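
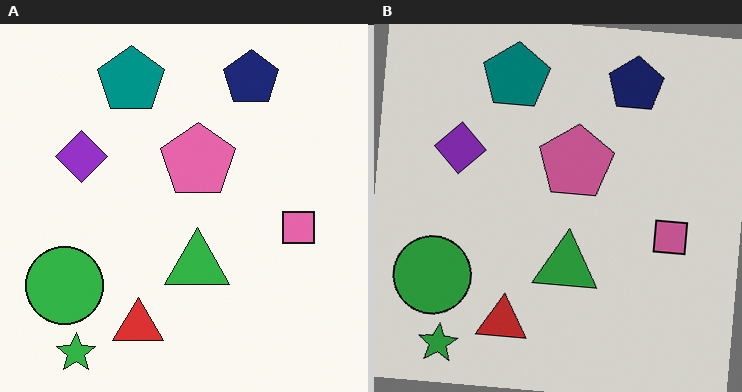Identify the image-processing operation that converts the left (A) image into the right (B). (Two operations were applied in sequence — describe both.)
Rotated clockwise by a small amount, then darkened a little.

Every shape is tilted by the same angle and the image corners show triangular fill wedges — a whole-image rotation by a non-right angle. Every pixel — background and shapes alike — is uniformly darkened.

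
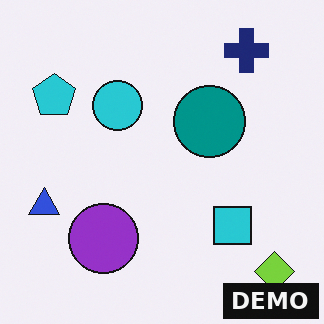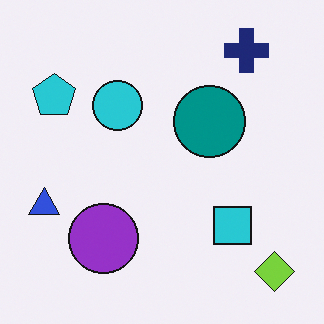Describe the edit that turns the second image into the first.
The first image is the second watermarked with the text "DEMO" in the lower-right corner.

A dark label reading "DEMO" appears in the lower-right corner.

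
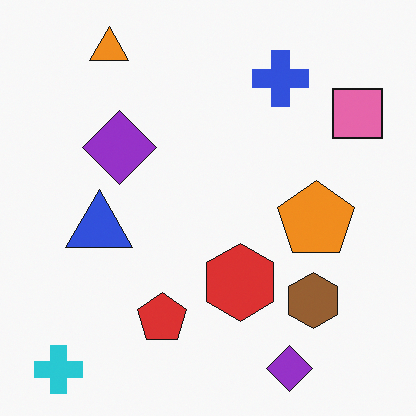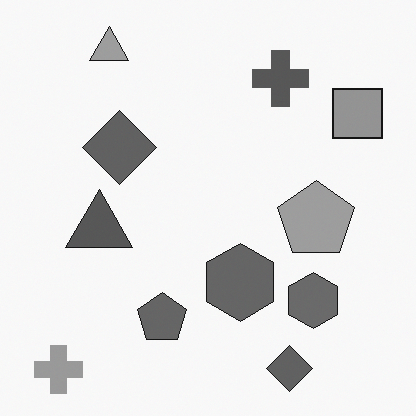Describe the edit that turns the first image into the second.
This is the original image converted to grayscale.

All color is removed — every shape is now a shade of grey.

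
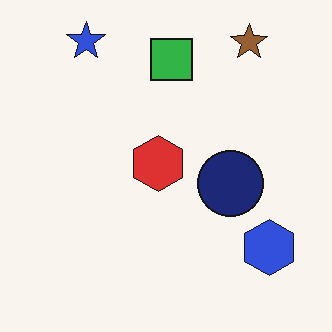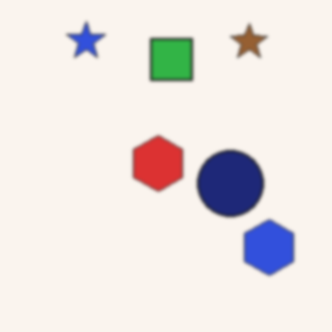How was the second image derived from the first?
The image was given a subtle gaussian blur.

Shape edges and outlines are uniformly softened across the whole image.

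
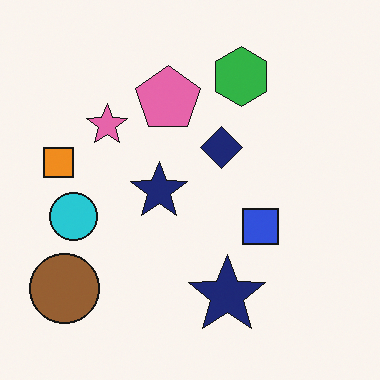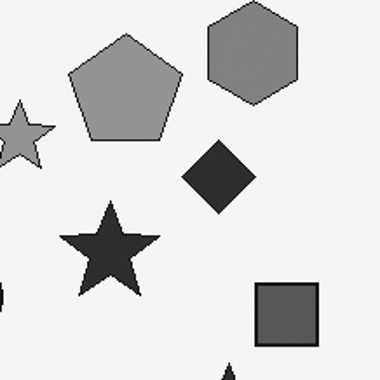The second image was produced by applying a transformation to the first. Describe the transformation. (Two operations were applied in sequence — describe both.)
The second image is the first cropped to a noticeably smaller region and rescaled, then converted to grayscale.

The visible shapes are larger and the field of view is narrower; shapes near the original edges may be partly or wholly outside the frame — a crop-and-rescale. All color is removed — every shape is now a shade of grey.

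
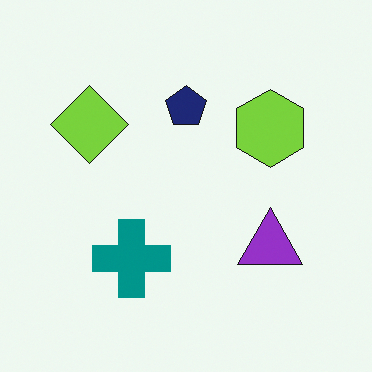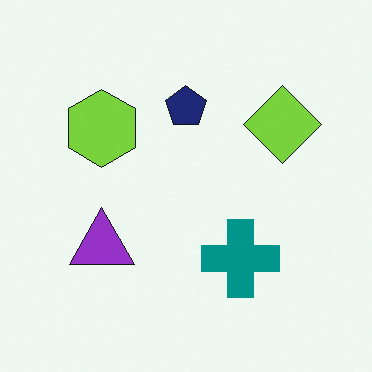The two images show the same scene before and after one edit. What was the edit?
This is the original image flipped horizontally (left ↔ right).

The lime diamond is in the left of the first image and the right of the second — shapes on opposite sides of the vertical midline have swapped in a mirror flip.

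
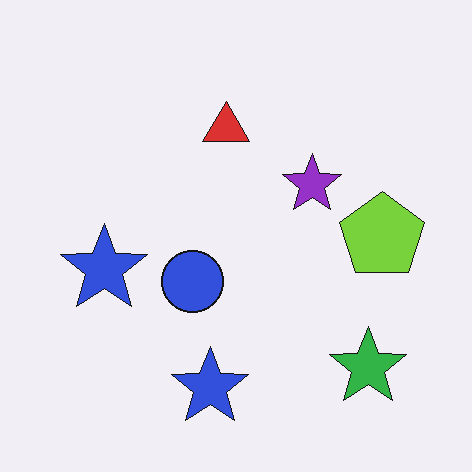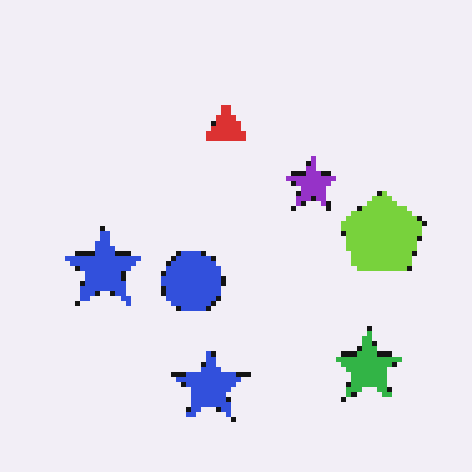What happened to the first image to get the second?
The transformation is: mildly pixelated.

Shapes are reduced to large square blocks; fine edges and outlines are lost — a downscale-then-upscale (mosaic) effect.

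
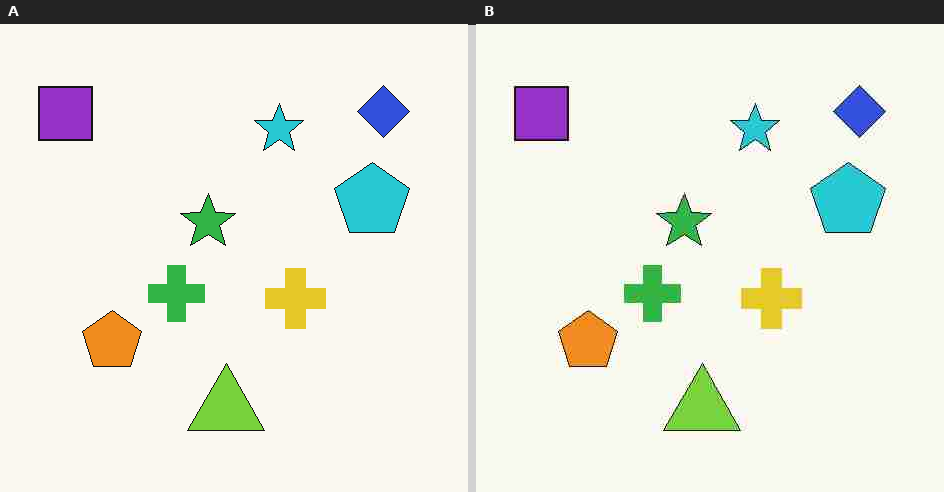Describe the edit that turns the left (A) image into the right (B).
This is the original image degraded with heavy JPEG compression.

Blocky 8×8 compression artifacts appear around shape edges and the flat background shows ringing — characteristic JPEG degradation.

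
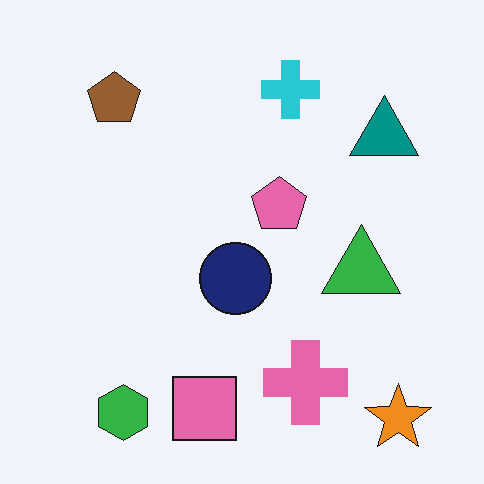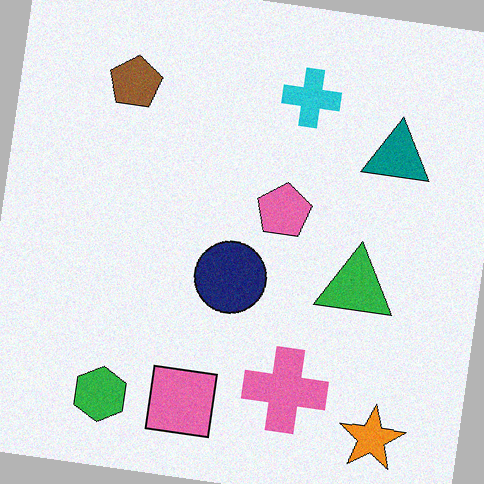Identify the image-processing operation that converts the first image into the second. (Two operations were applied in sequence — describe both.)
The second image is the first degraded with subtle gaussian noise, then rotated clockwise by a few degrees.

Random speckle covers the whole image, including the flat background. Every shape is tilted by the same angle and the image corners show triangular fill wedges — a whole-image rotation by a non-right angle.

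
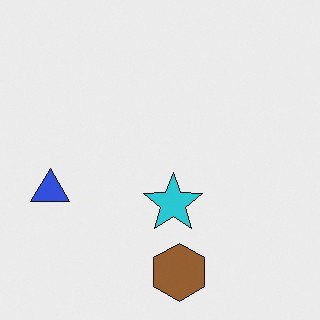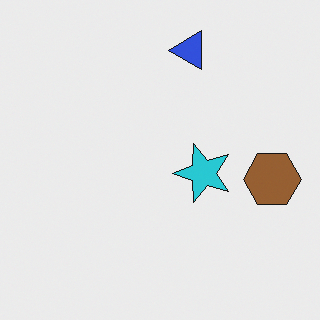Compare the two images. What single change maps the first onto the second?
The transformation is: transposed (reflected across the top-left ↔ bottom-right diagonal).

Shapes have swapped their row and column positions — what was in the top-right is now in the bottom-left — a diagonal reflection.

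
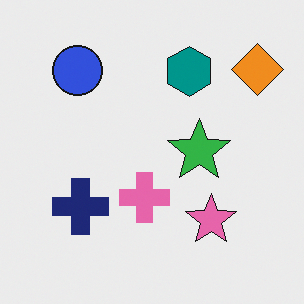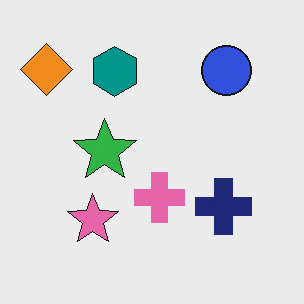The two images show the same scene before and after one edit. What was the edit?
It was flipped horizontally (left ↔ right).

The orange diamond is in the top-right of the first image and the top-left of the second — shapes on opposite sides of the vertical midline have swapped in a mirror flip.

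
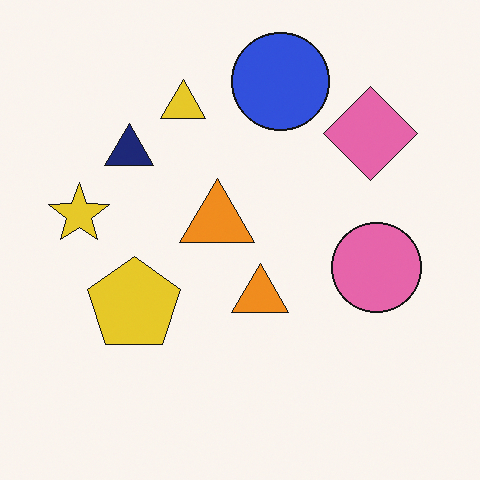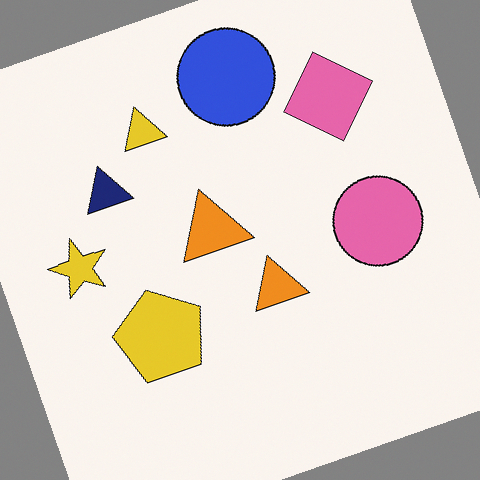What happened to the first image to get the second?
Rotated counter-clockwise by a clearly visible amount.

Every shape is tilted by the same angle and the image corners show triangular fill wedges — a whole-image rotation by a non-right angle.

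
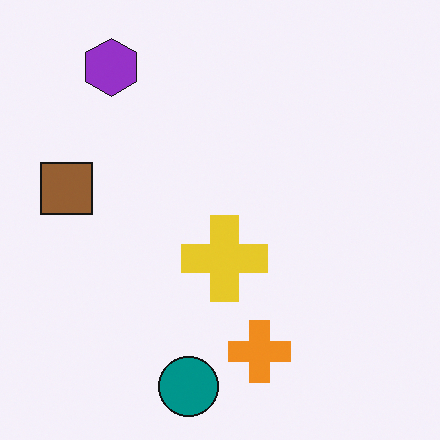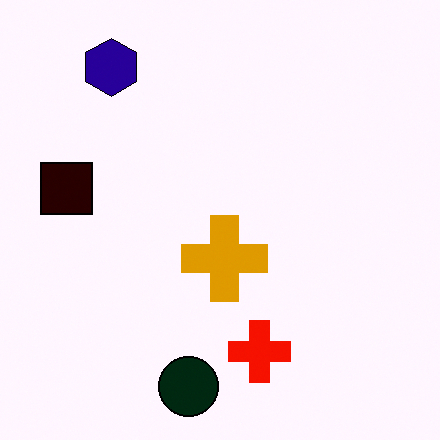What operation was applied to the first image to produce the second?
Boosted in contrast.

Tones are pushed away from mid-grey across the whole image — a global contrast change.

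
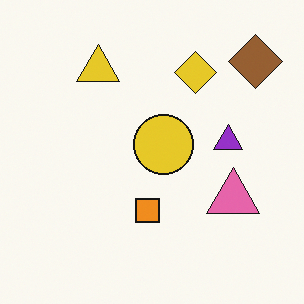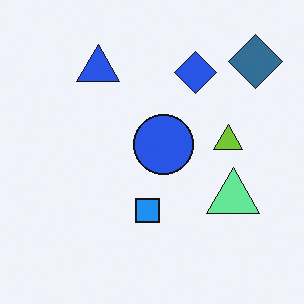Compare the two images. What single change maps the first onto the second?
The image was hue-shifted by a large amount.

Every shape's color has rotated by the same amount around the hue wheel — a uniform hue shift.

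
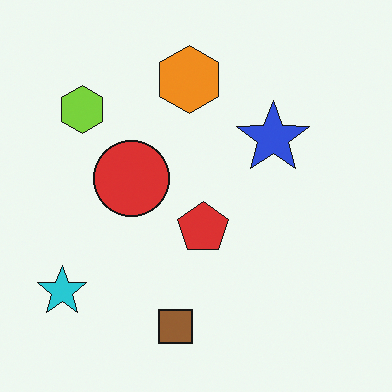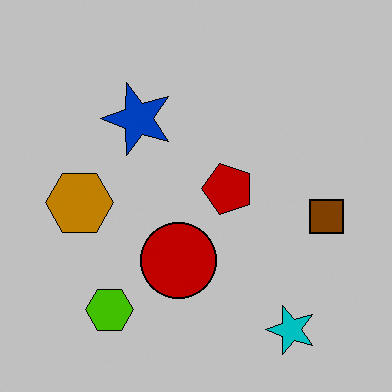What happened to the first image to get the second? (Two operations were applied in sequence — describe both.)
Rotated 90° counter-clockwise, then aggressively posterized.

The cyan star sits in the bottom-left of the first image and the bottom-right of the second — consistent with a whole-image 90° counter-clockwise rotation. Each flat color has snapped to a coarser quantized level — most visibly, the near-white background has dropped to a flat grey.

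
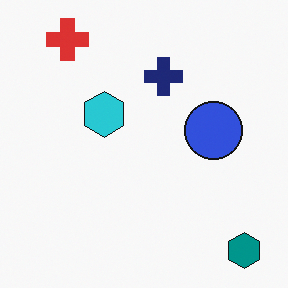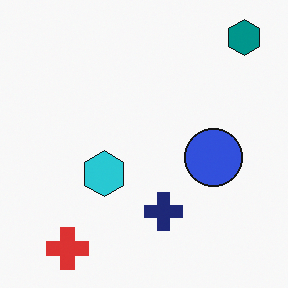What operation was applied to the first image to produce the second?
It was flipped vertically (top ↔ bottom).

The teal hexagon is in the bottom-right of the first image and the top-right of the second — shapes on opposite sides of the horizontal midline have swapped in a mirror flip.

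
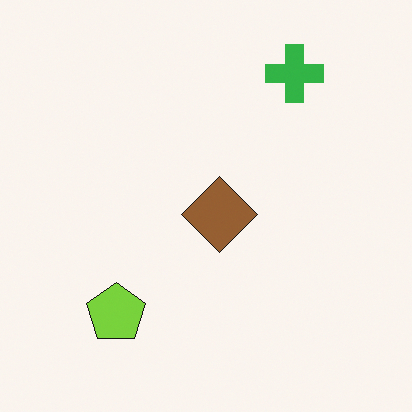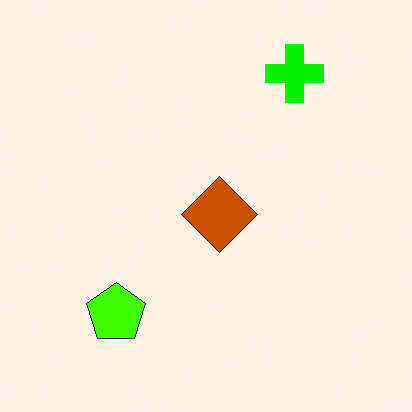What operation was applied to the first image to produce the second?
It was heavily oversaturated.

All colors are more vivid — a global saturation change.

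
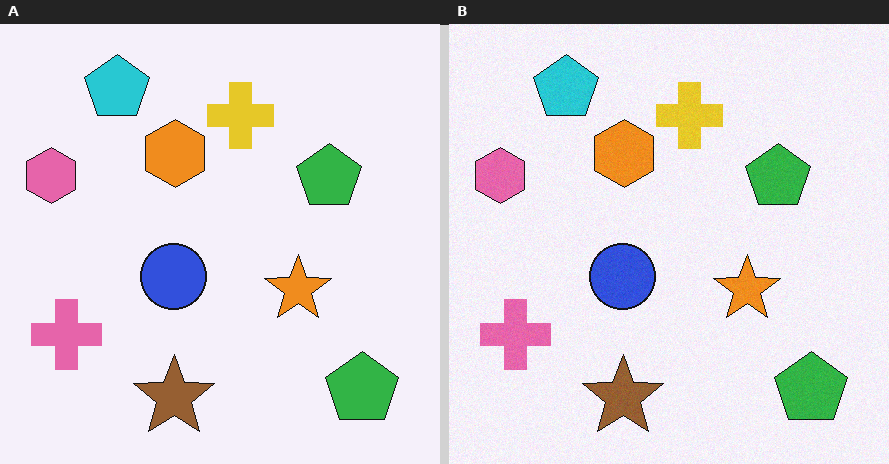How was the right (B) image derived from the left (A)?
It was degraded with subtle gaussian noise.

Random speckle covers the whole image, including the flat background.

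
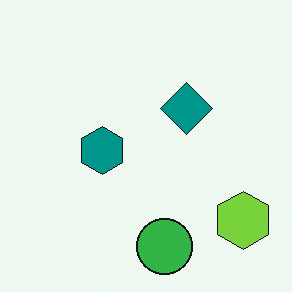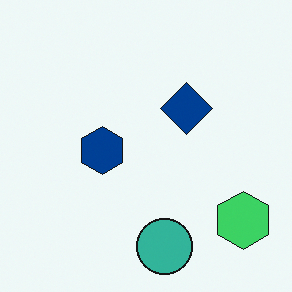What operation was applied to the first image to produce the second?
It was hue-shifted by a small amount.

Every shape's color has rotated by the same amount around the hue wheel — a uniform hue shift.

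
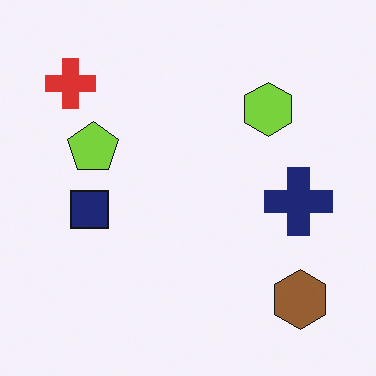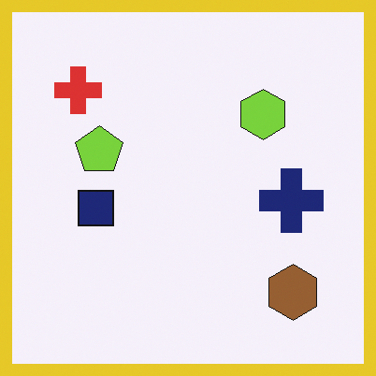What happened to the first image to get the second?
The second image is the first framed with a yellow border.

A solid yellow frame runs around the edge of the second image, with the content slightly shrunk inside it.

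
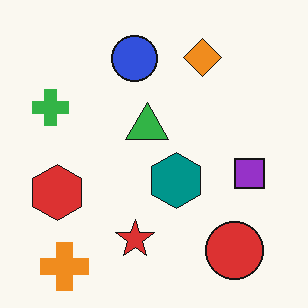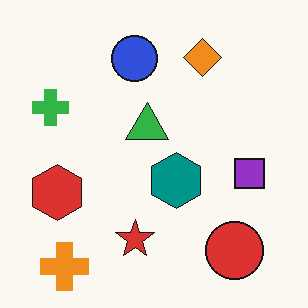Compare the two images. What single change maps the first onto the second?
The image was given moderate JPEG compression.

Blocky 8×8 compression artifacts appear around shape edges and the flat background shows ringing — characteristic JPEG degradation.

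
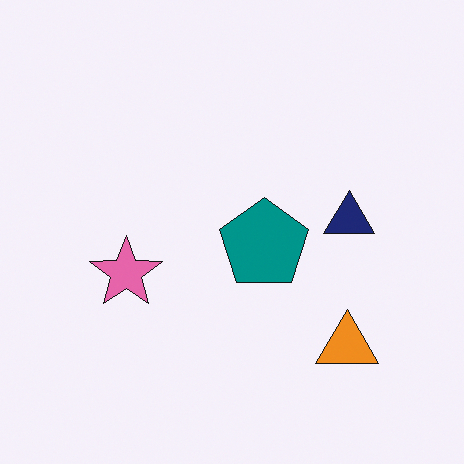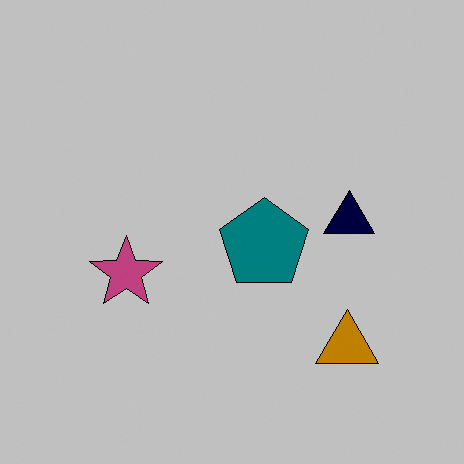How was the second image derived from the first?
The transformation is: aggressively posterized.

Each flat color has snapped to a coarser quantized level — most visibly, the near-white background has dropped to a flat grey.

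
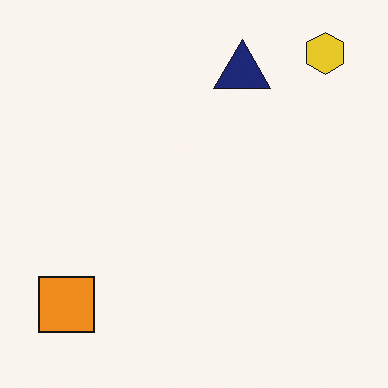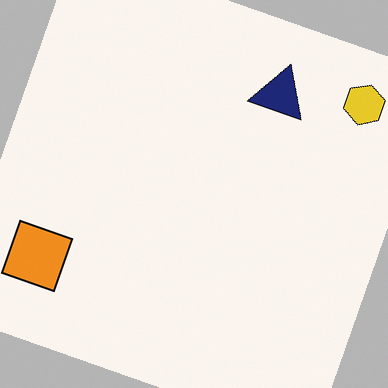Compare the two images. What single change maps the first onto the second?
It was rotated clockwise by a moderate amount.

Every shape is tilted by the same angle and the image corners show triangular fill wedges — a whole-image rotation by a non-right angle.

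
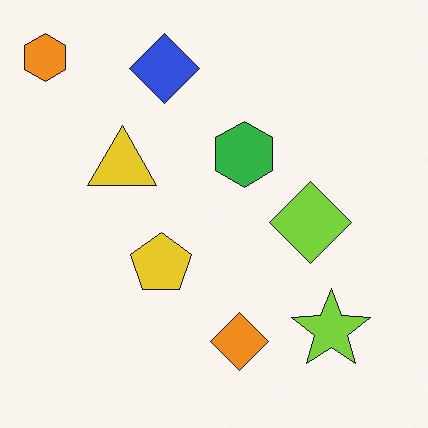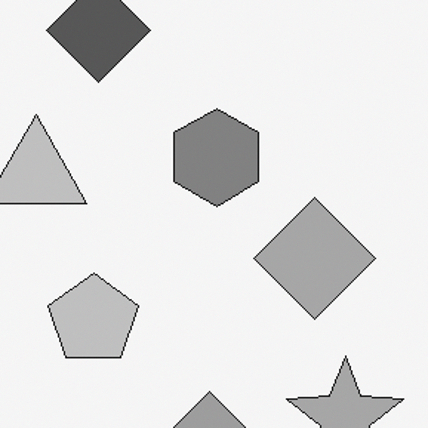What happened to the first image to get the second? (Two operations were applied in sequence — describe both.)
The second image is the first cropped to a modestly smaller region and rescaled, then converted to grayscale.

The visible shapes are larger and the field of view is narrower; shapes near the original edges may be partly or wholly outside the frame — a crop-and-rescale. All color is removed — every shape is now a shade of grey.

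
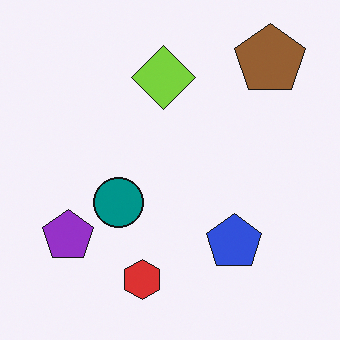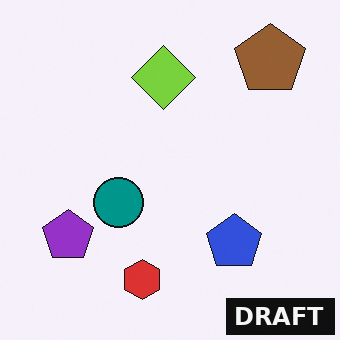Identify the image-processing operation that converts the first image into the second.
It was watermarked with the text "DRAFT" in the lower-right corner.

A dark label reading "DRAFT" appears in the lower-right corner.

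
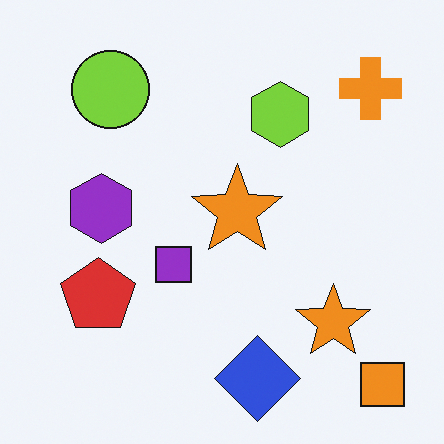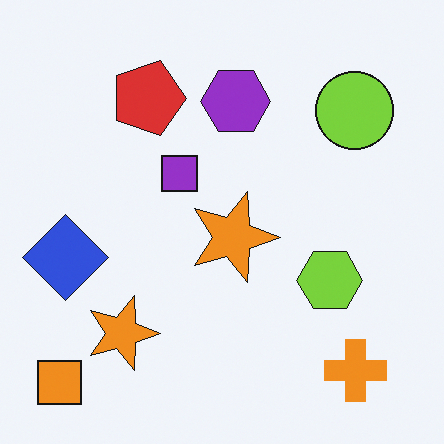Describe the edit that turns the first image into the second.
The image was rotated 90° clockwise.

The orange square sits in the bottom-right of the first image and the bottom-left of the second — consistent with a whole-image 90° clockwise rotation.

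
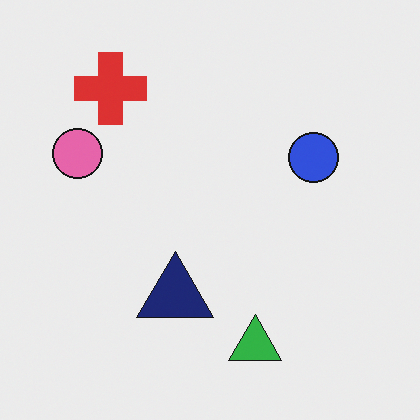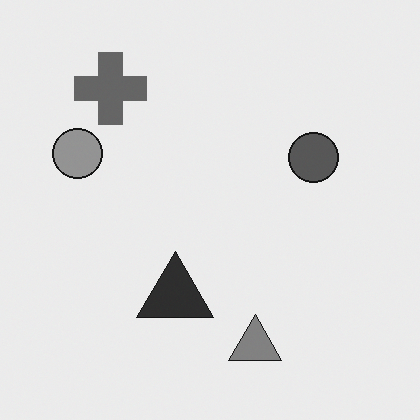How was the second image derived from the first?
The transformation is: converted to grayscale.

All color is removed — every shape is now a shade of grey.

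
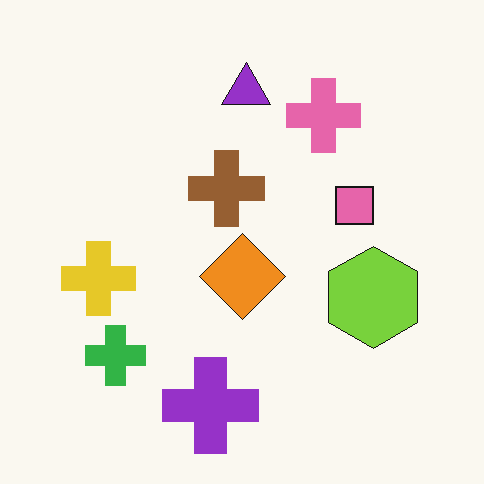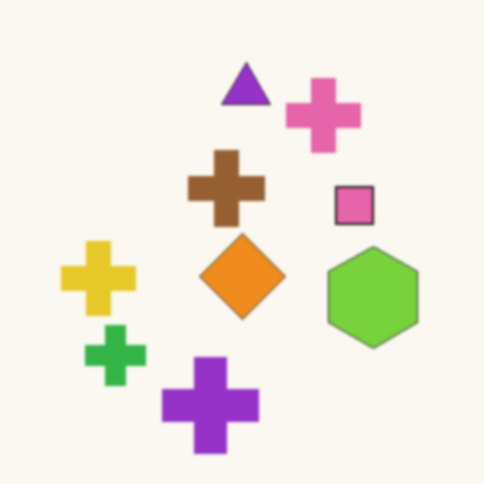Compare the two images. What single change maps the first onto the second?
Slightly softened.

Shape edges and outlines are uniformly softened across the whole image.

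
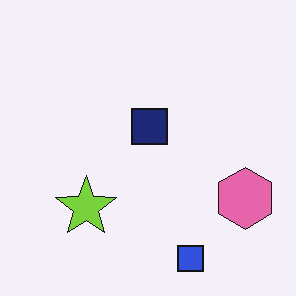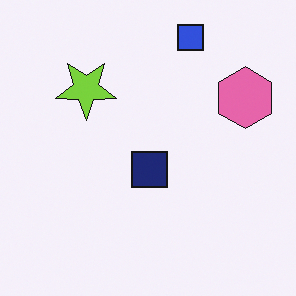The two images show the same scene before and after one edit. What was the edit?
It was flipped vertically (top ↔ bottom).

The blue square is in the bottom of the first image and the top of the second — shapes on opposite sides of the horizontal midline have swapped in a mirror flip.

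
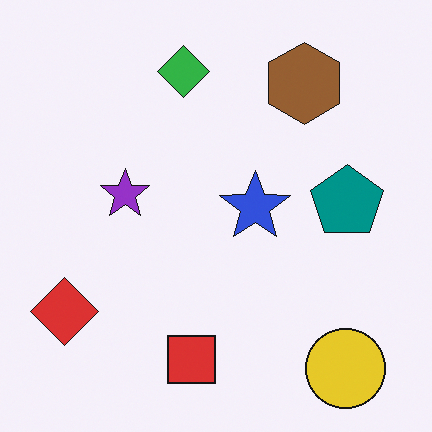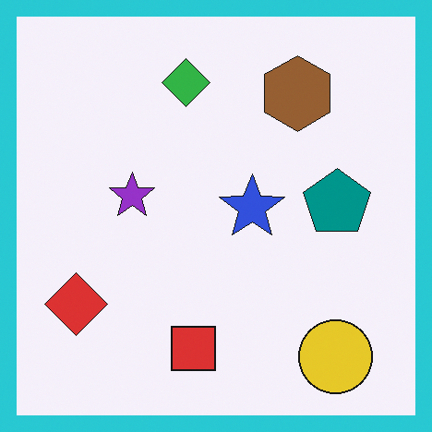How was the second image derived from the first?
It was framed with a cyan border.

A solid cyan frame runs around the edge of the second image, with the content slightly shrunk inside it.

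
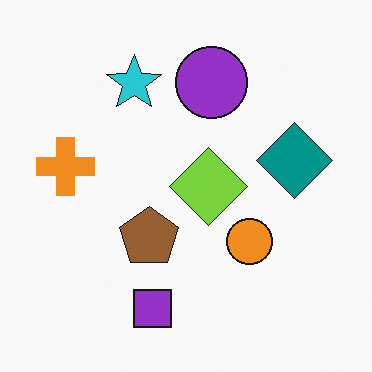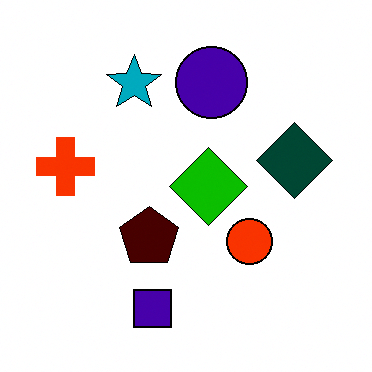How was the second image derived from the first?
It was boosted in contrast.

Tones are pushed away from mid-grey across the whole image — a global contrast change.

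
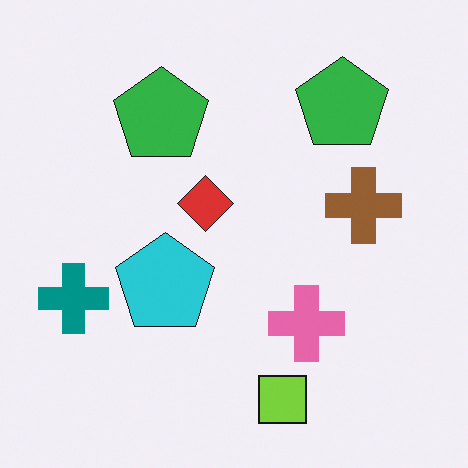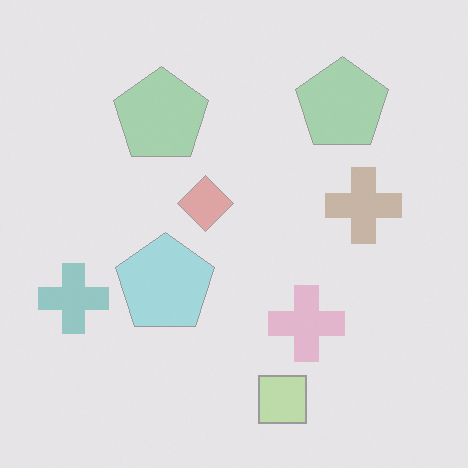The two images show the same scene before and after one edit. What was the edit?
The second image is the first given much lower contrast.

Tones are pushed toward mid-grey across the whole image — a global contrast change.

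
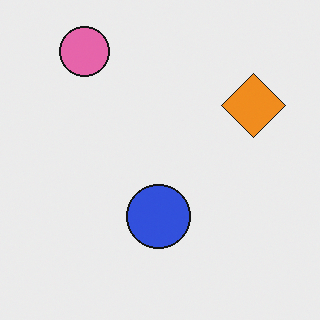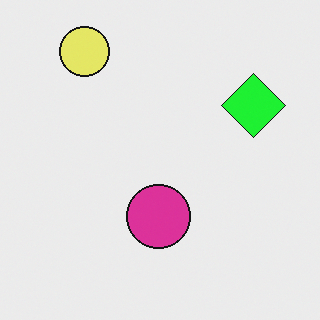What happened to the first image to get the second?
Hue-shifted by a moderate amount.

Every shape's color has rotated by the same amount around the hue wheel — a uniform hue shift.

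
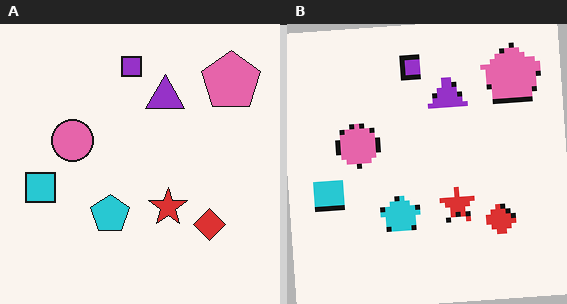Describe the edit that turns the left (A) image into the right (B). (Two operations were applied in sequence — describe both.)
The right (B) image is the left (A) mildly pixelated, then rotated counter-clockwise by a small amount.

Shapes are reduced to large square blocks; fine edges and outlines are lost — a downscale-then-upscale (mosaic) effect. Every shape is tilted by the same angle and the image corners show triangular fill wedges — a whole-image rotation by a non-right angle.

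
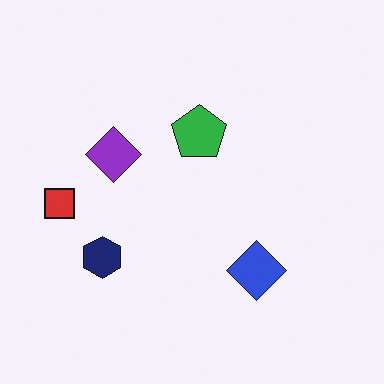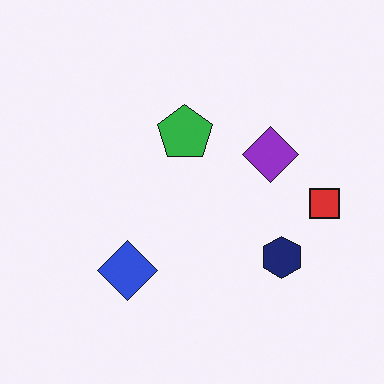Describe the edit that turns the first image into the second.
The image was flipped horizontally (left ↔ right).

The red square is in the left of the first image and the right of the second — shapes on opposite sides of the vertical midline have swapped in a mirror flip.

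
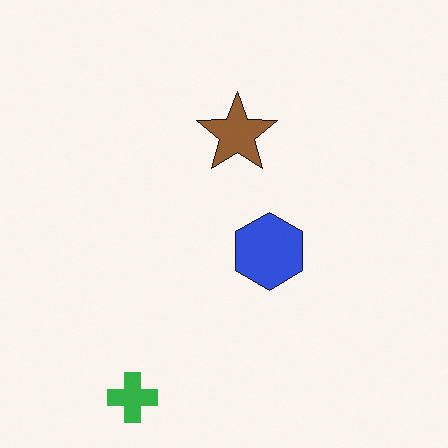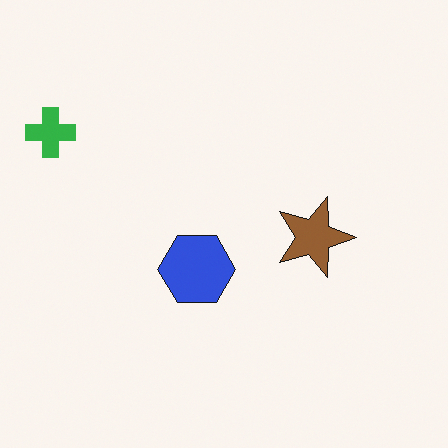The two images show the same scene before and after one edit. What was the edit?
The image was rotated 90° clockwise.

The green cross sits in the bottom-left of the first image and the top-left of the second — consistent with a whole-image 90° clockwise rotation.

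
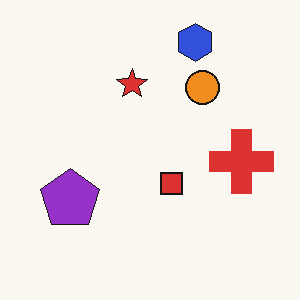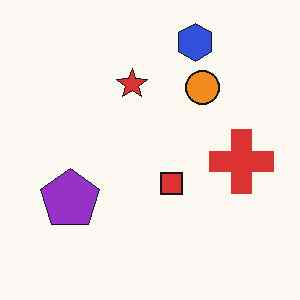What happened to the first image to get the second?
The transformation is: given moderate JPEG compression.

Blocky 8×8 compression artifacts appear around shape edges and the flat background shows ringing — characteristic JPEG degradation.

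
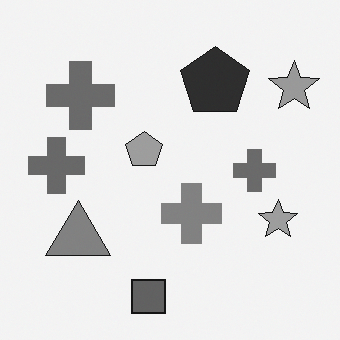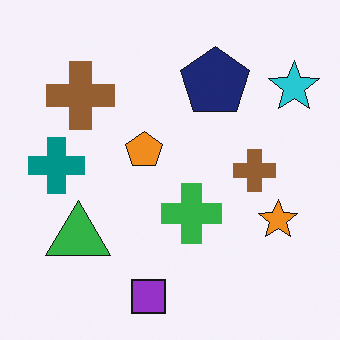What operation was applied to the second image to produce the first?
It was converted to grayscale.

All color is removed — every shape is now a shade of grey.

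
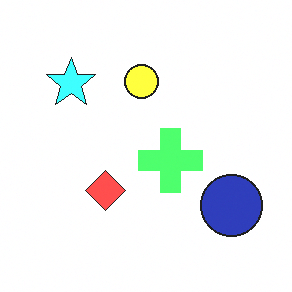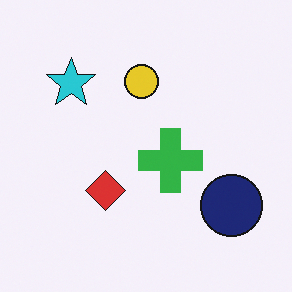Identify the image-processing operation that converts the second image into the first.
It was noticeably brightened.

Every pixel — background and shapes alike — is uniformly brightened.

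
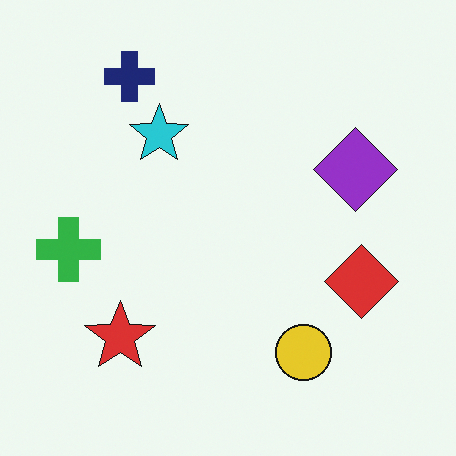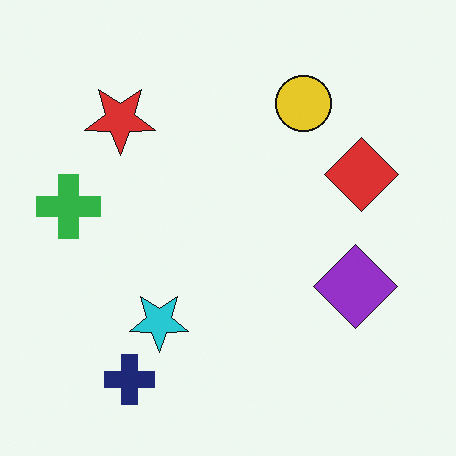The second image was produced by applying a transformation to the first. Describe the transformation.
This is the original image flipped vertically (top ↔ bottom).

The navy cross is in the top-left of the first image and the bottom-left of the second — shapes on opposite sides of the horizontal midline have swapped in a mirror flip.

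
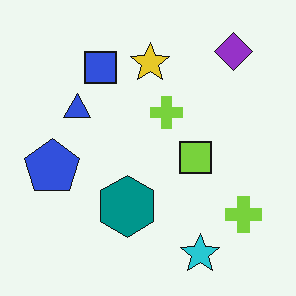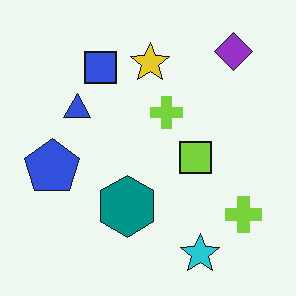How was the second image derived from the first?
This is the original image JPEG-compressed with visible artifacts.

Blocky 8×8 compression artifacts appear around shape edges and the flat background shows ringing — characteristic JPEG degradation.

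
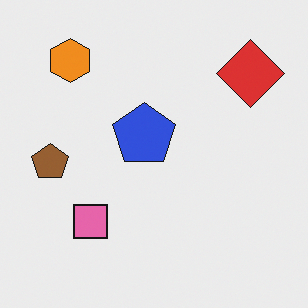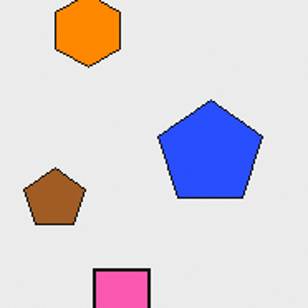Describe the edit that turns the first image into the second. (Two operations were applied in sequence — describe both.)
This is the original image slightly oversaturated, then cropped to a noticeably smaller region and rescaled.

All colors are more vivid — a global saturation change. The visible shapes are larger and the field of view is narrower; shapes near the original edges may be partly or wholly outside the frame — a crop-and-rescale.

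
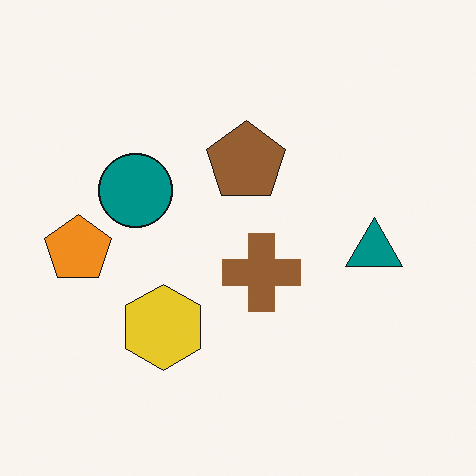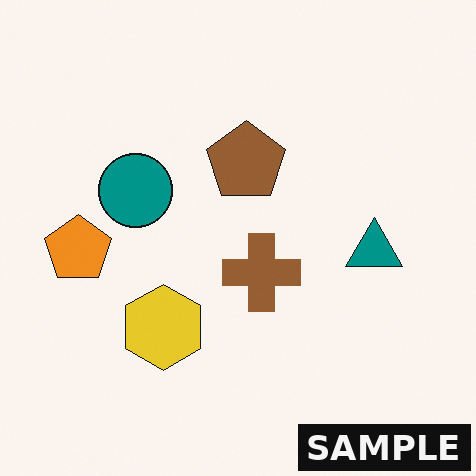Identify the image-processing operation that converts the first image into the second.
The image was watermarked with the text "SAMPLE" in the lower-right corner.

A dark label reading "SAMPLE" appears in the lower-right corner.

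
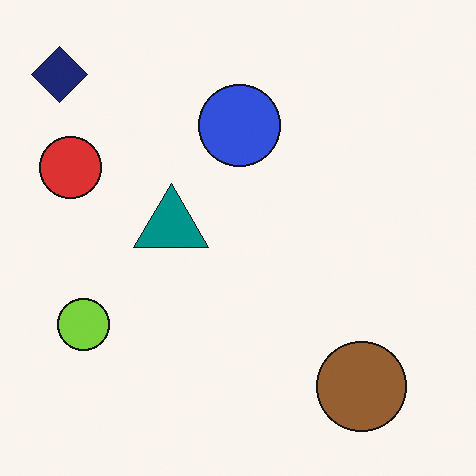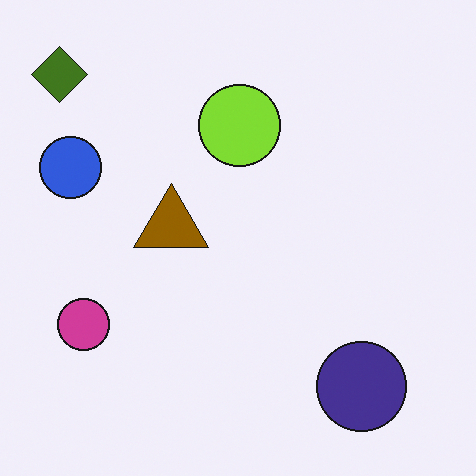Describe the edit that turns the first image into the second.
The second image is the first hue-shifted through roughly half the color wheel.

Every shape's color has rotated by the same amount around the hue wheel — a uniform hue shift.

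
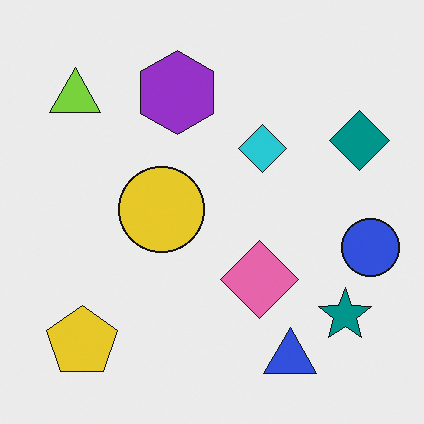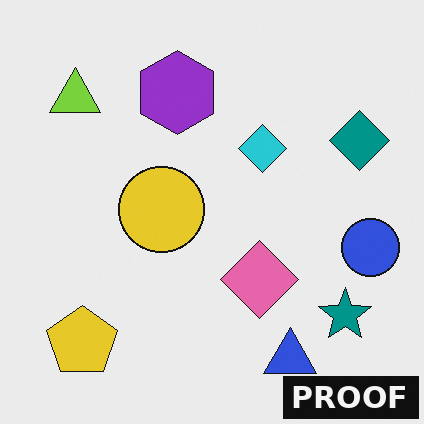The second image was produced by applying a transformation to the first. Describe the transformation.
The image was watermarked with the text "PROOF" in the lower-right corner.

A dark label reading "PROOF" appears in the lower-right corner.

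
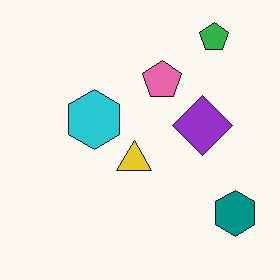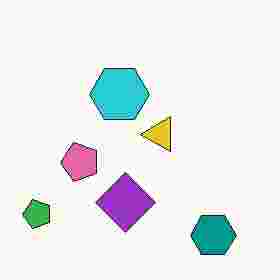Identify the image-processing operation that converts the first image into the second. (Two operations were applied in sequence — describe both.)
It was heavily JPEG-compressed with obvious blocking artifacts, then transposed (reflected across the top-left ↔ bottom-right diagonal).

Blocky 8×8 compression artifacts appear around shape edges and the flat background shows ringing — characteristic JPEG degradation. Shapes have swapped their row and column positions — what was in the top-right is now in the bottom-left — a diagonal reflection.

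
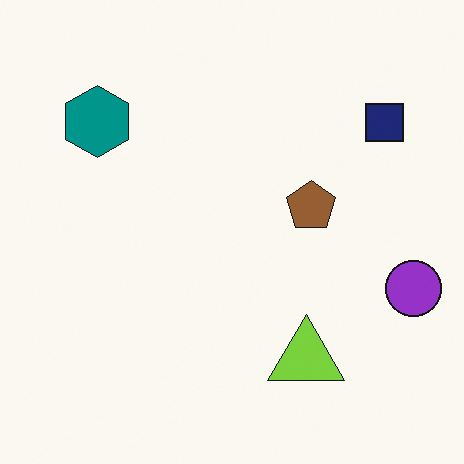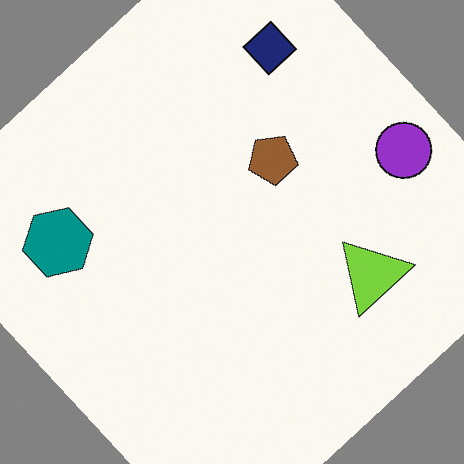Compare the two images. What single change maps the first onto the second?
The second image is the first rotated counter-clockwise by a large amount — several tens of degrees.

Every shape is tilted by the same angle and the image corners show triangular fill wedges — a whole-image rotation by a non-right angle.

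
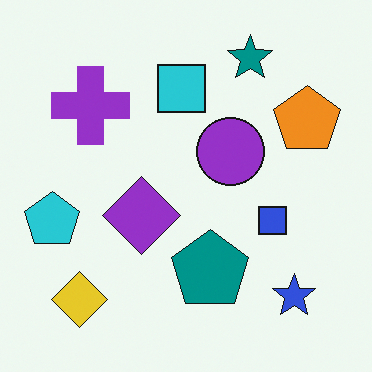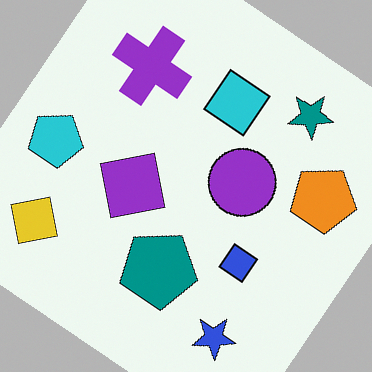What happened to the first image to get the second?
Rotated clockwise by a large amount — several tens of degrees.

Every shape is tilted by the same angle and the image corners show triangular fill wedges — a whole-image rotation by a non-right angle.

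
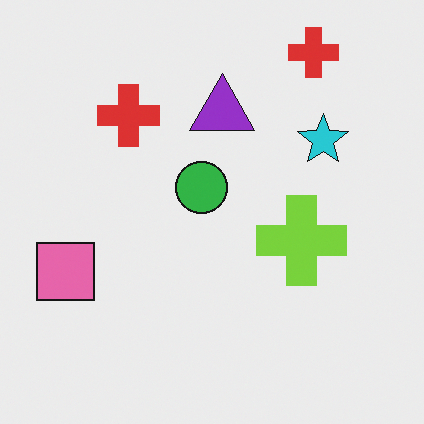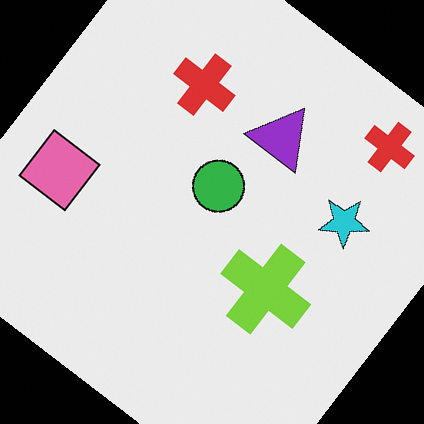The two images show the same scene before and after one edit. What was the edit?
The image was rotated clockwise by a large amount — several tens of degrees.

Every shape is tilted by the same angle and the image corners show triangular fill wedges — a whole-image rotation by a non-right angle.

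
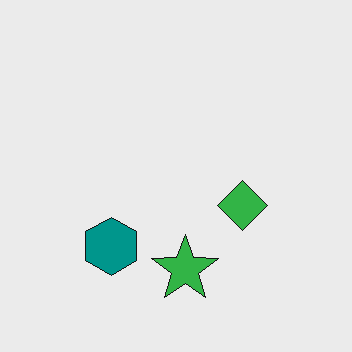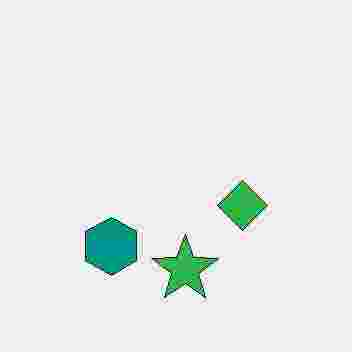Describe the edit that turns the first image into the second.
The image was heavily JPEG-compressed with obvious blocking artifacts.

Blocky 8×8 compression artifacts appear around shape edges and the flat background shows ringing — characteristic JPEG degradation.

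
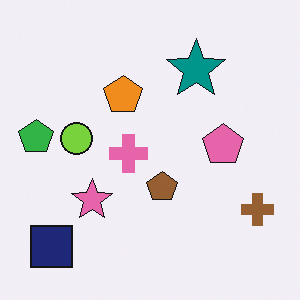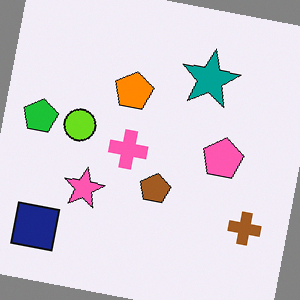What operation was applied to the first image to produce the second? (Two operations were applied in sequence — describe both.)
This is the original image rotated clockwise by a small amount, then slightly oversaturated.

Every shape is tilted by the same angle and the image corners show triangular fill wedges — a whole-image rotation by a non-right angle. All colors are more vivid — a global saturation change.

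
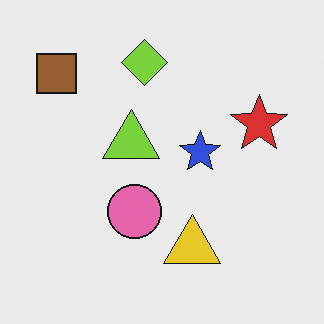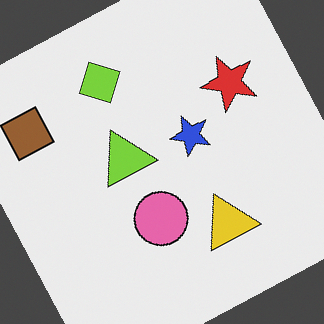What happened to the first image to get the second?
The transformation is: rotated counter-clockwise by a clearly visible amount.

Every shape is tilted by the same angle and the image corners show triangular fill wedges — a whole-image rotation by a non-right angle.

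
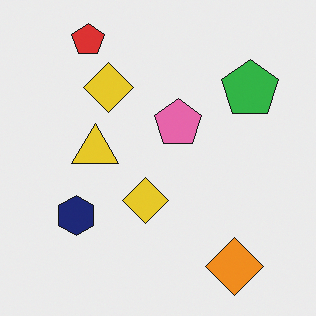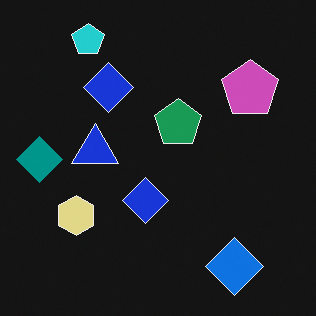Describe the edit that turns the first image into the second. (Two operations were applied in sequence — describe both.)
This is the original image color-inverted (negative), then overlaid with an additional teal diamond.

The light background has become dark and every shape's color is its complement — a photographic negative. A teal diamond appears in the second image that is absent from the first.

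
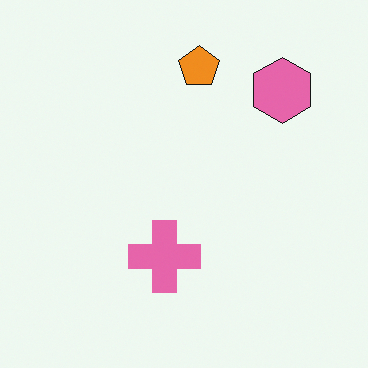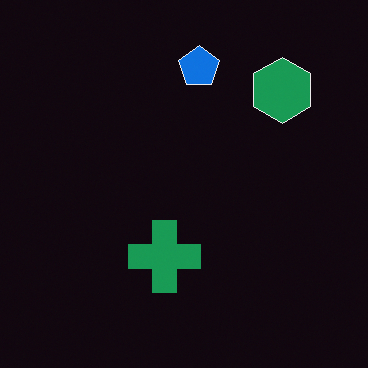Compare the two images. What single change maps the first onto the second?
The transformation is: color-inverted (negative).

The light background has become dark and every shape's color is its complement — a photographic negative.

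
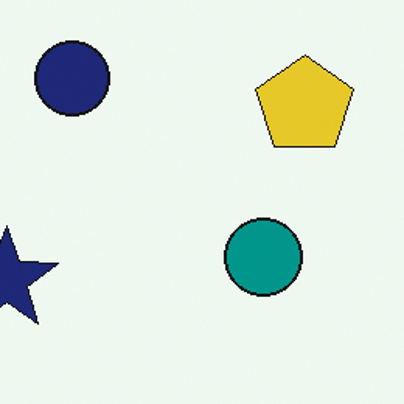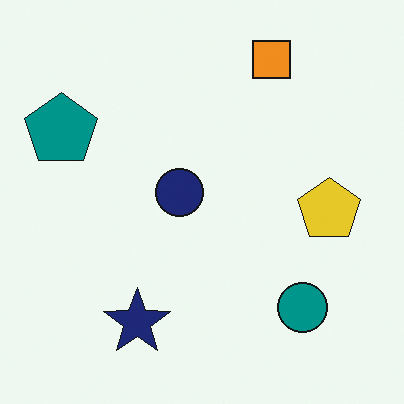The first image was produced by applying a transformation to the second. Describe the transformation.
The first image is the second cropped slightly and scaled back up.

The visible shapes are larger and the field of view is narrower; shapes near the original edges may be partly or wholly outside the frame — a crop-and-rescale.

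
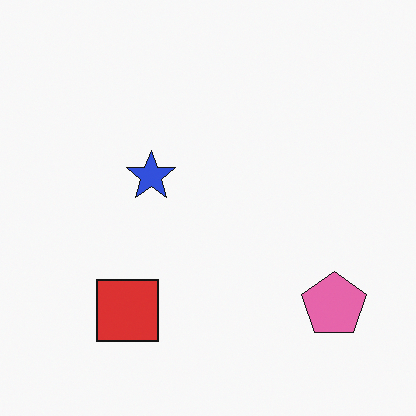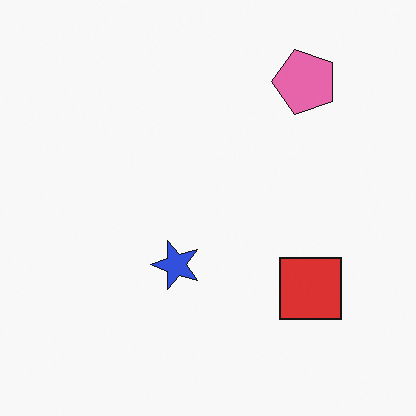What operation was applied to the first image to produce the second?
The image was rotated 90° counter-clockwise.

The pink pentagon sits in the bottom-right of the first image and the top-right of the second — consistent with a whole-image 90° counter-clockwise rotation.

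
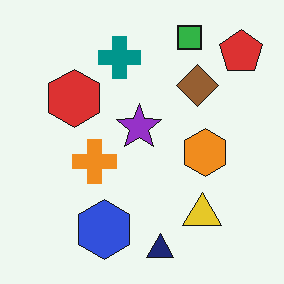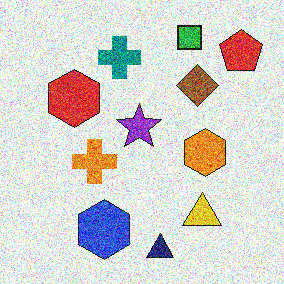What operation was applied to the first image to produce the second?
The transformation is: degraded with strong gaussian noise.

Random speckle covers the whole image, including the flat background.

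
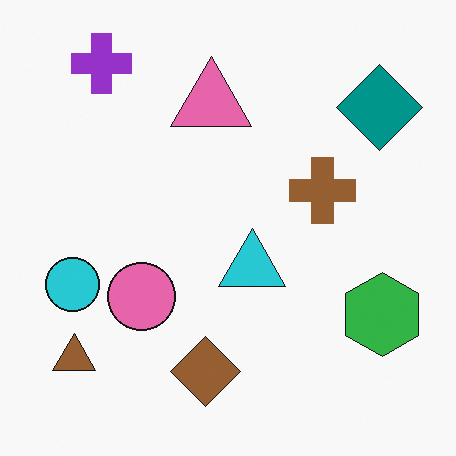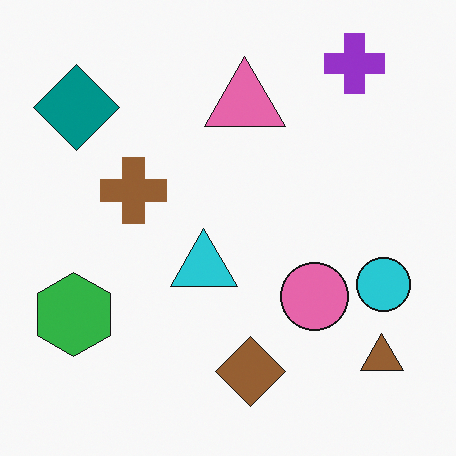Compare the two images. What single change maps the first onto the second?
The second image is the first flipped horizontally (left ↔ right).

The cyan circle is in the left of the first image and the right of the second — shapes on opposite sides of the vertical midline have swapped in a mirror flip.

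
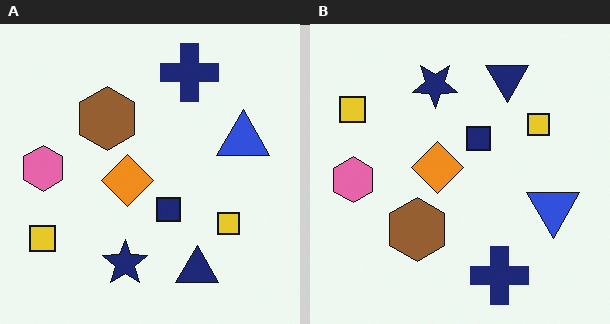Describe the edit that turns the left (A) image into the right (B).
The image was flipped vertically (top ↔ bottom).

The navy cross is in the top of the left (A) image and the bottom of the right (B) — shapes on opposite sides of the horizontal midline have swapped in a mirror flip.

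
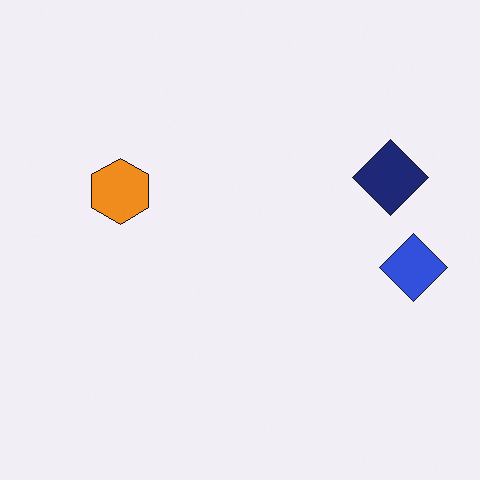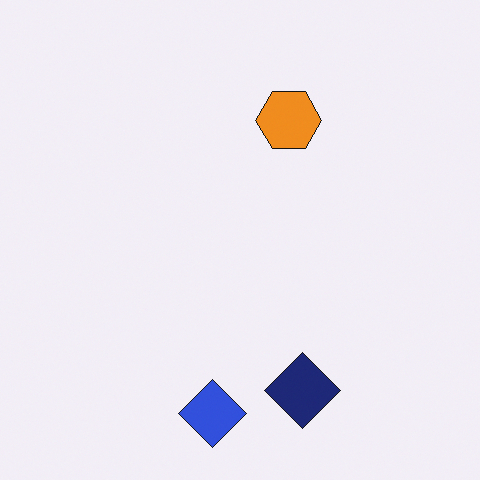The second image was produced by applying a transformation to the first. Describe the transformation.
The second image is the first rotated 90° clockwise.

The blue diamond sits in the right of the first image and the bottom of the second — consistent with a whole-image 90° clockwise rotation.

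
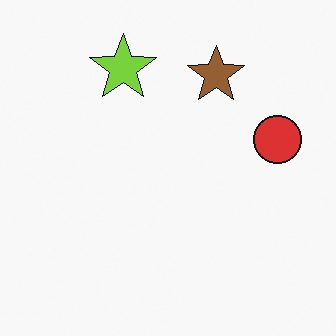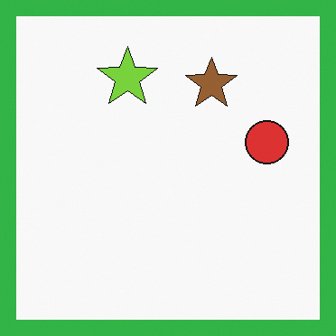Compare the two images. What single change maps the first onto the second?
The image was framed with a green border.

A solid green frame runs around the edge of the second image, with the content slightly shrunk inside it.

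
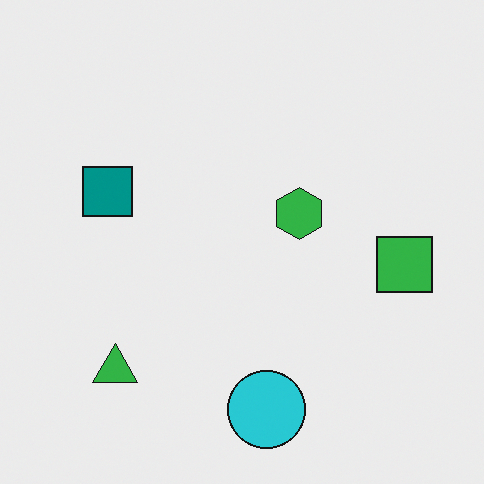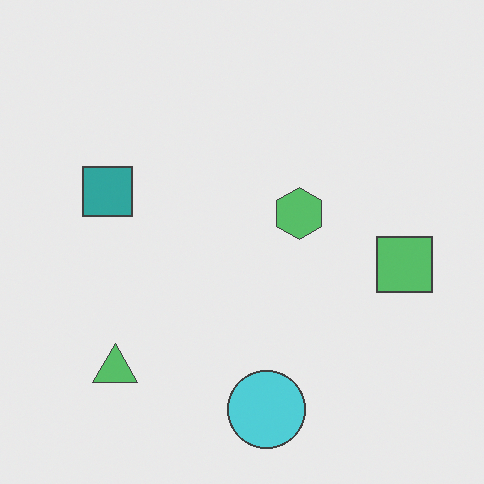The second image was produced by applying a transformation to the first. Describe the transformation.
This is the original image given slightly reduced contrast.

Tones are pushed toward mid-grey across the whole image — a global contrast change.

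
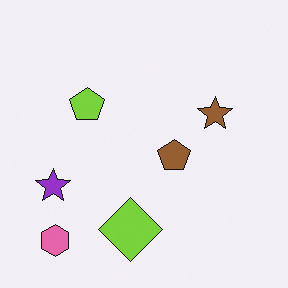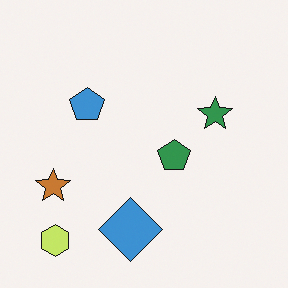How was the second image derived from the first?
The second image is the first hue-shifted through roughly a third of the color wheel.

Every shape's color has rotated by the same amount around the hue wheel — a uniform hue shift.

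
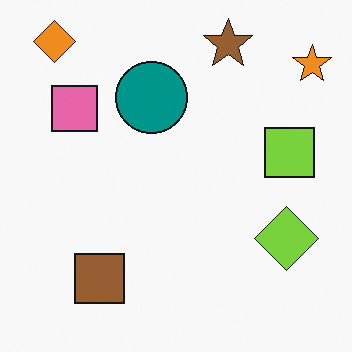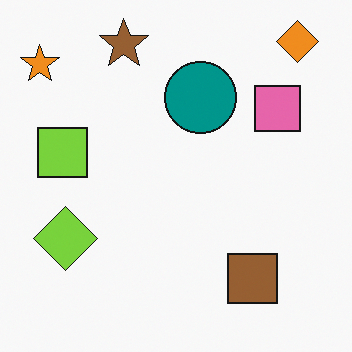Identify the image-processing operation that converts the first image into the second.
Flipped horizontally (left ↔ right).

The orange star is in the top-right of the first image and the top-left of the second — shapes on opposite sides of the vertical midline have swapped in a mirror flip.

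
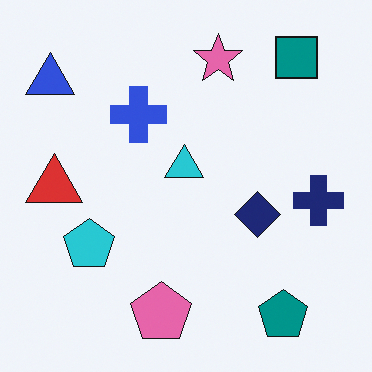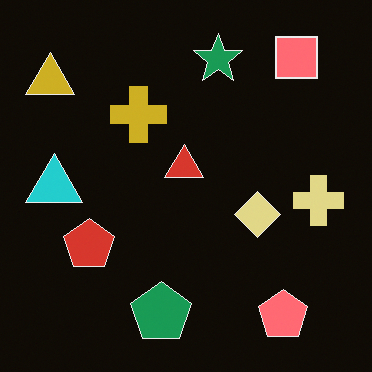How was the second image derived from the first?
This is the original image color-inverted (negative).

The light background has become dark and every shape's color is its complement — a photographic negative.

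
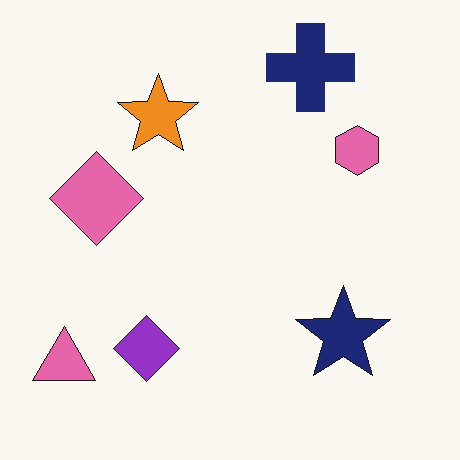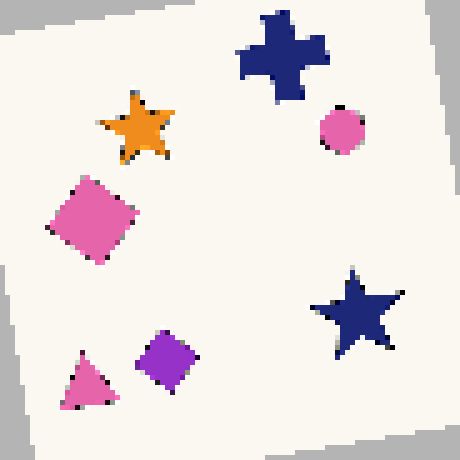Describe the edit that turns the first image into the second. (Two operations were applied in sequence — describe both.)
This is the original image rotated counter-clockwise by a slight angle, then lightly pixelated (a mild mosaic effect).

Every shape is tilted by the same angle and the image corners show triangular fill wedges — a whole-image rotation by a non-right angle. Shapes are reduced to large square blocks; fine edges and outlines are lost — a downscale-then-upscale (mosaic) effect.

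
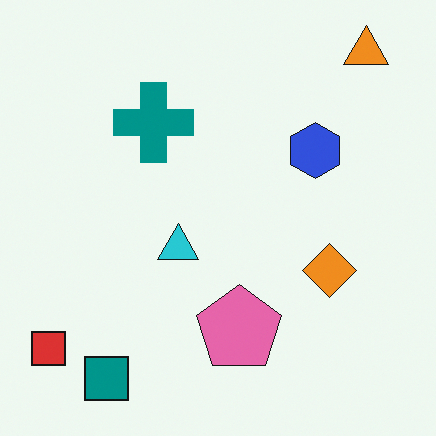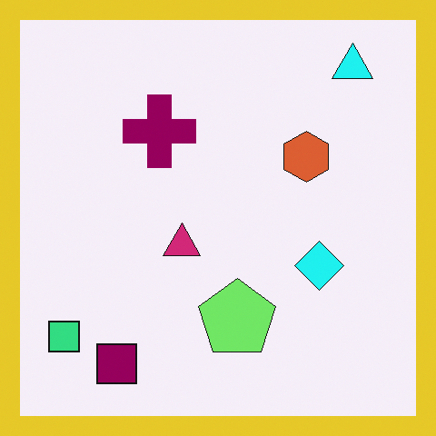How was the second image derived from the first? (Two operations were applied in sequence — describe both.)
The transformation is: hue-shifted through roughly a third of the color wheel, then framed with a yellow border.

Every shape's color has rotated by the same amount around the hue wheel — a uniform hue shift. A solid yellow frame runs around the edge of the second image, with the content slightly shrunk inside it.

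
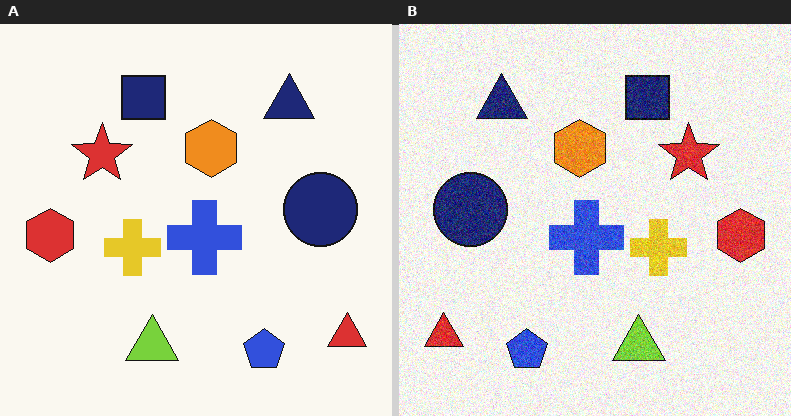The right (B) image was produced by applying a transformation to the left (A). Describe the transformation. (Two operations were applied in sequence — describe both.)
The image was flipped horizontally (left ↔ right), then degraded with moderate additive noise.

The red triangle is in the bottom-right of the left (A) image and the bottom-left of the right (B) — shapes on opposite sides of the vertical midline have swapped in a mirror flip. Random speckle covers the whole image, including the flat background.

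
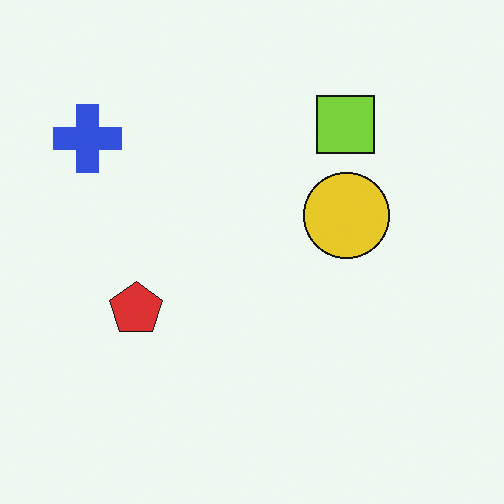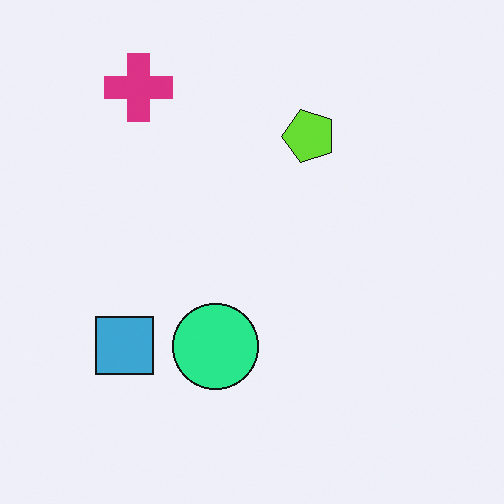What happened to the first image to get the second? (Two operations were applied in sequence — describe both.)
This is the original image hue-shifted through roughly a third of the color wheel, then transposed (reflected across the top-left ↔ bottom-right diagonal).

Every shape's color has rotated by the same amount around the hue wheel — a uniform hue shift. Shapes have swapped their row and column positions — what was in the top-right is now in the bottom-left — a diagonal reflection.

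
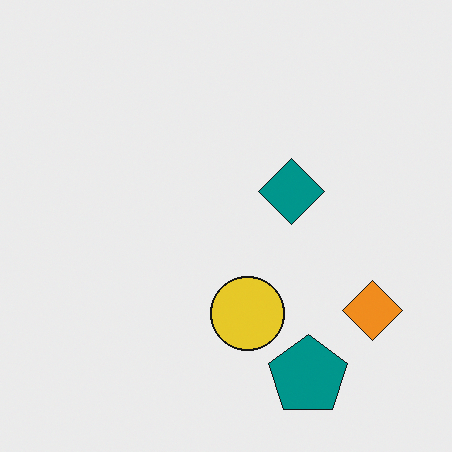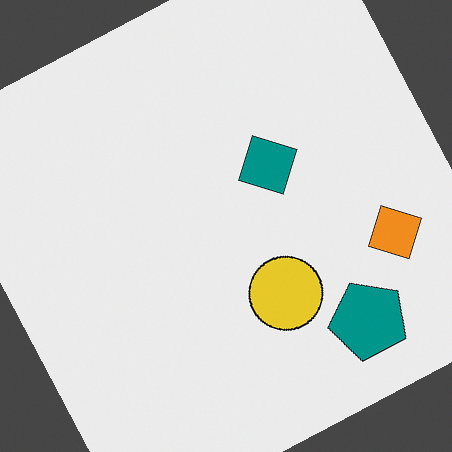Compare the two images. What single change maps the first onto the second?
Rotated counter-clockwise by a moderate amount.

Every shape is tilted by the same angle and the image corners show triangular fill wedges — a whole-image rotation by a non-right angle.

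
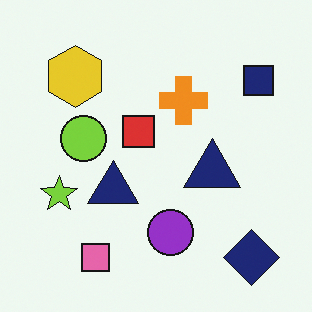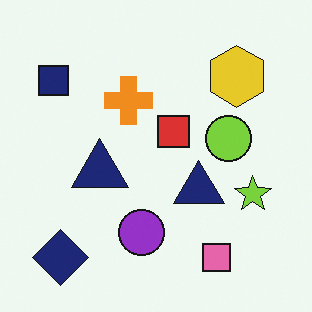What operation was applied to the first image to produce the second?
It was flipped horizontally (left ↔ right).

The navy square is in the top-right of the first image and the top-left of the second — shapes on opposite sides of the vertical midline have swapped in a mirror flip.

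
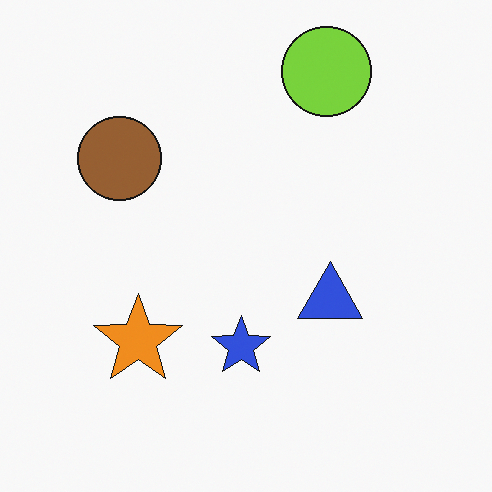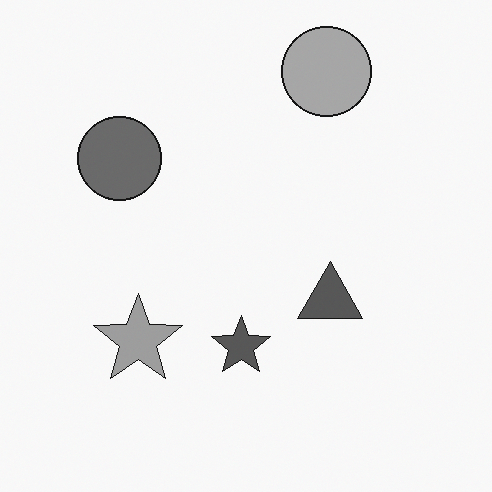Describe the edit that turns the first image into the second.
It was converted to grayscale.

All color is removed — every shape is now a shade of grey.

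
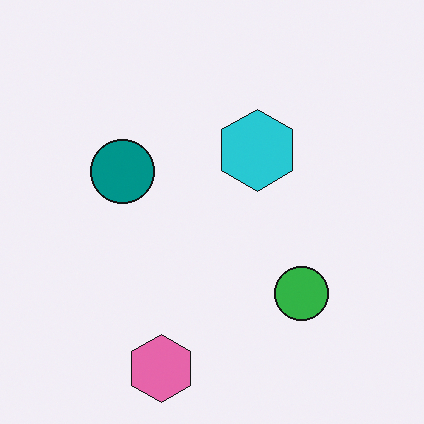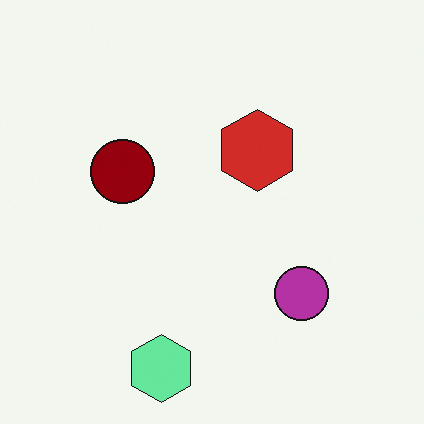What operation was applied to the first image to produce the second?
The second image is the first hue-shifted through roughly half the color wheel.

Every shape's color has rotated by the same amount around the hue wheel — a uniform hue shift.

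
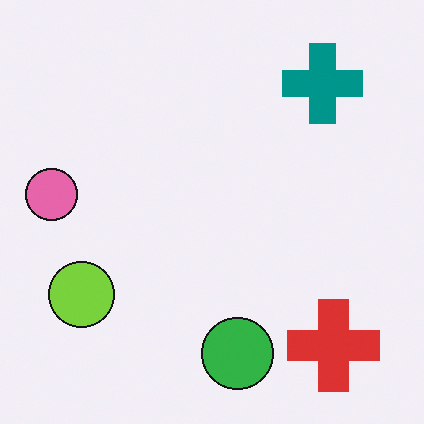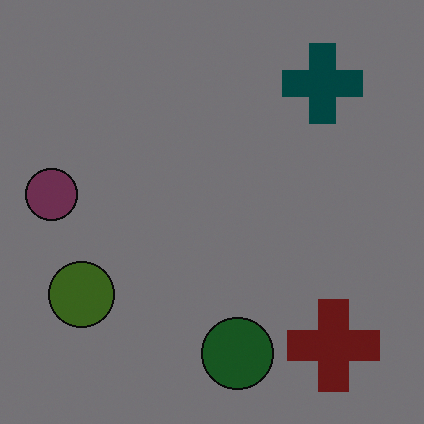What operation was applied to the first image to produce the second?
The image was substantially darkened.

Every pixel — background and shapes alike — is uniformly darkened.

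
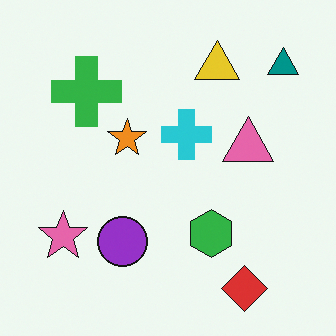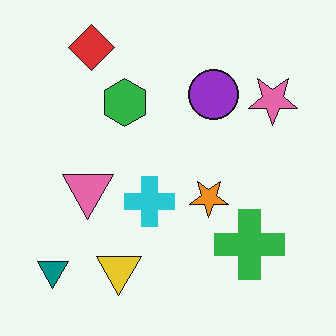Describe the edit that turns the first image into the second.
The second image is the first rotated 180°.

The teal triangle sits in the top-right of the first image and the bottom-left of the second — consistent with a whole-image 180° rotation.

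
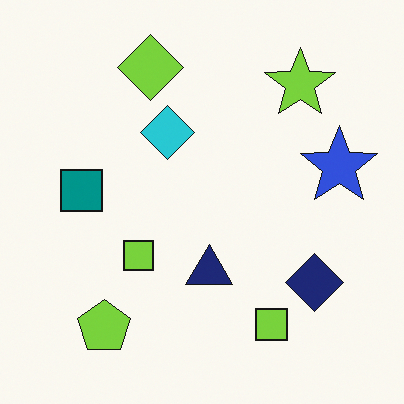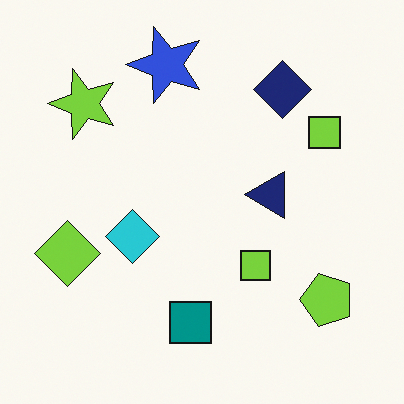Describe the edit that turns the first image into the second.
It was rotated 90° counter-clockwise.

The lime pentagon sits in the bottom-left of the first image and the bottom-right of the second — consistent with a whole-image 90° counter-clockwise rotation.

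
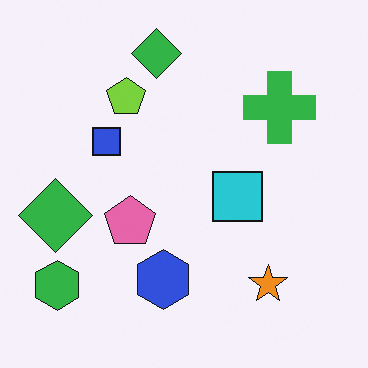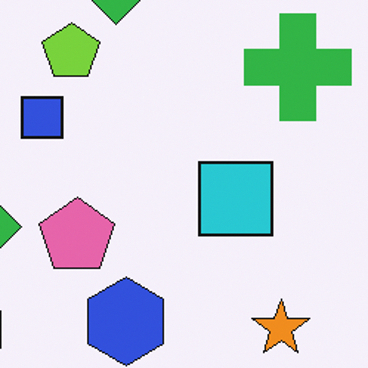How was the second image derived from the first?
The transformation is: cropped to a modestly smaller region and rescaled.

The visible shapes are larger and the field of view is narrower; shapes near the original edges may be partly or wholly outside the frame — a crop-and-rescale.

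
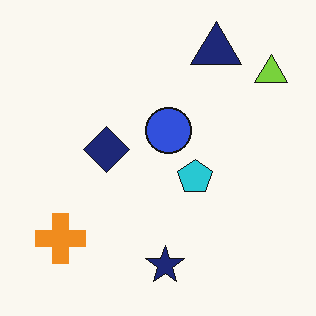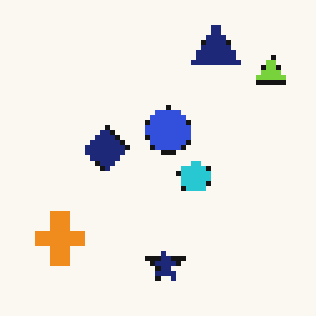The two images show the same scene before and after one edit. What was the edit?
It was mildly pixelated.

Shapes are reduced to large square blocks; fine edges and outlines are lost — a downscale-then-upscale (mosaic) effect.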